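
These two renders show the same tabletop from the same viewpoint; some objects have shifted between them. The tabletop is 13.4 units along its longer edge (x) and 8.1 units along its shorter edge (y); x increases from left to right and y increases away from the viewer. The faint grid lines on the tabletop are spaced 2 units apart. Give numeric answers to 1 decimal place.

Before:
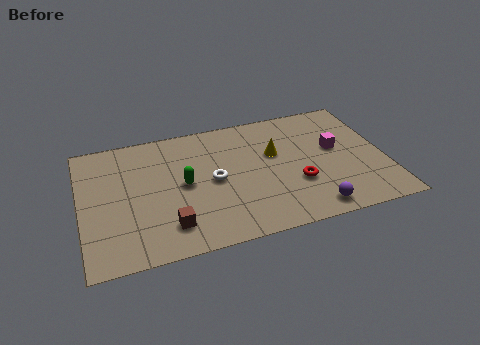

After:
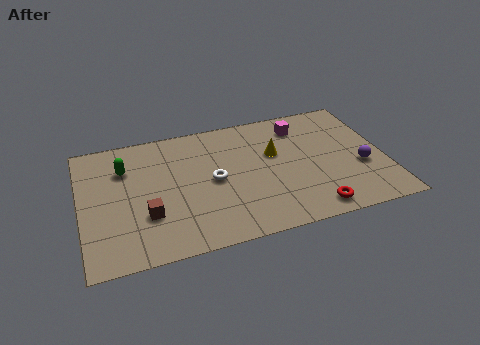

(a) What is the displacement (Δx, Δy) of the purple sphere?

(2.4, 2.1)

From the two frames, the purple sphere sits at roughly (9.9, 1.0) before and (12.3, 3.1) after.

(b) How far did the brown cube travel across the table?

1.3

From (3.7, 1.7) to (2.8, 2.6), the brown cube covered √(0.9² + 0.9²) ≈ 1.3 units.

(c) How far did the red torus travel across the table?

1.9

From (9.4, 2.8) to (9.9, 1.0), the red torus covered √(0.5² + 1.8²) ≈ 1.9 units.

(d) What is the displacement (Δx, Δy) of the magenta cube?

(-1.4, 1.9)

The magenta cube started near (11.3, 4.6) and ended near (9.9, 6.5).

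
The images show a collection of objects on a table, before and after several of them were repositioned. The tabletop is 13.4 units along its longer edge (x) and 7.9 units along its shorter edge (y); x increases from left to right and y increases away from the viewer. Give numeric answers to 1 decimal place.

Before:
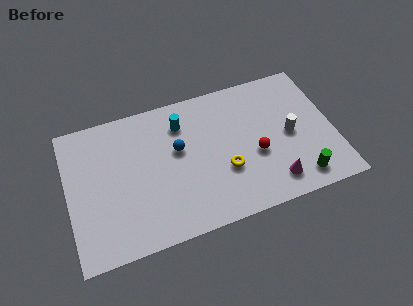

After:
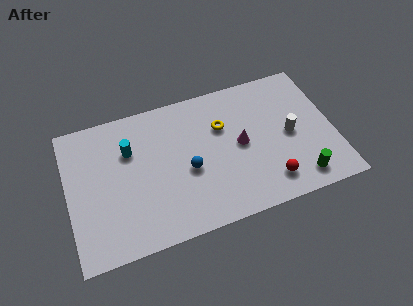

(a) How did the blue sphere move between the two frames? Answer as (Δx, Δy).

(0.4, -1.3)

From the two frames, the blue sphere sits at roughly (5.6, 4.7) before and (6.0, 3.4) after.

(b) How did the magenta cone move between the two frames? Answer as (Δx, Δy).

(-1.4, 2.6)

The magenta cone started near (10.1, 1.4) and ended near (8.7, 4.0).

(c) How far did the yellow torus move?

2.5

The yellow torus moved from about (7.8, 2.8) to (7.9, 5.3), a distance of √(0.1² + 2.5²) ≈ 2.5.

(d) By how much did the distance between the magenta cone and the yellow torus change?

-1.2

They were about 2.7 units apart before and 1.5 after — 1.2 units closer together.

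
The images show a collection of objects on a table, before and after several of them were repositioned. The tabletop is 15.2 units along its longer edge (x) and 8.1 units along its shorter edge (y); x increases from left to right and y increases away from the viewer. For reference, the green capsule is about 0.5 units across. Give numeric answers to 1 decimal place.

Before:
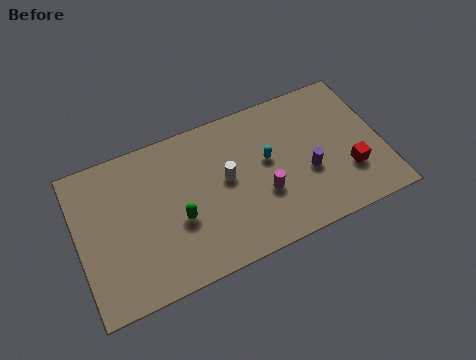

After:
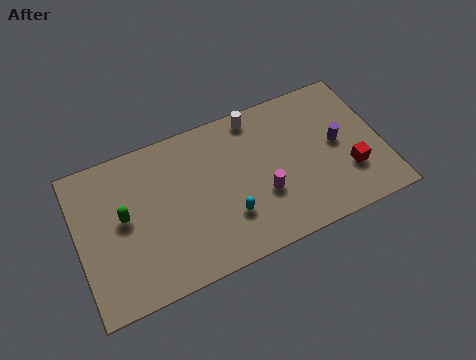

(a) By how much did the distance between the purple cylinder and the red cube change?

-0.4

The distance was about 2.1 in the first image and 1.7 in the second, so they moved 0.4 units closer together.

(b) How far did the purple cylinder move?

1.9

From (11.4, 3.2) to (13.0, 4.2), the purple cylinder covered √(1.6² + 1.0²) ≈ 1.9 units.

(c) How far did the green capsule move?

2.9

From (4.9, 3.2) to (2.3, 4.4), the green capsule covered √(2.6² + 1.2²) ≈ 2.9 units.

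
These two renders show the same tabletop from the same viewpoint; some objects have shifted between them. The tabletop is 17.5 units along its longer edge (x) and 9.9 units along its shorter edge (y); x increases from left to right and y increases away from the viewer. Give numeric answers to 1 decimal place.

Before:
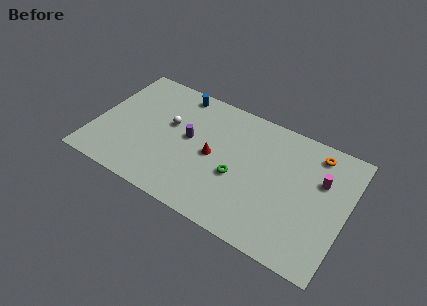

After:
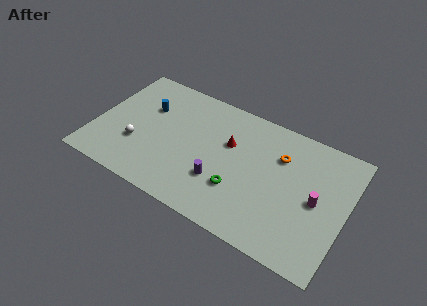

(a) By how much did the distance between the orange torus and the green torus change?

-2.0

Before: roughly 6.6 units apart; after: 4.6. That's 2.0 units closer together.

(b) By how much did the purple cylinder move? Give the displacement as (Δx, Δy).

(2.5, -2.3)

The purple cylinder was at about (6.5, 5.4) and moved to about (9.0, 3.1).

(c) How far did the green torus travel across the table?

0.9

From (10.1, 4.0) to (10.3, 3.1), the green torus covered √(0.2² + 0.9²) ≈ 0.9 units.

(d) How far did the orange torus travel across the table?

2.7

From (15.0, 8.4) to (12.7, 7.0), the orange torus covered √(2.3² + 1.4²) ≈ 2.7 units.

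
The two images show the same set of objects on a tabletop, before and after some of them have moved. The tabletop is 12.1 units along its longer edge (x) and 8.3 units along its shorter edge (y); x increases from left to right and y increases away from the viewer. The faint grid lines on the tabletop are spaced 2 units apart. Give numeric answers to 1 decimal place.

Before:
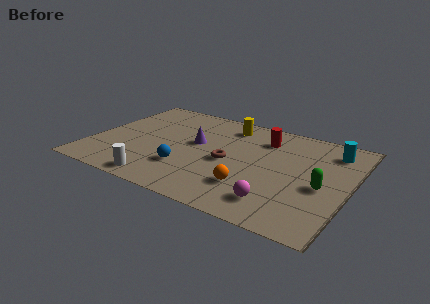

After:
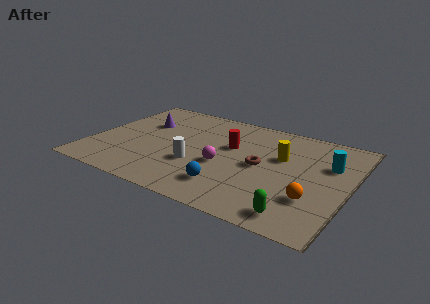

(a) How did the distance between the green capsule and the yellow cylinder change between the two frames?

-1.6

Before: roughly 5.9 units apart; after: 4.3. That's 1.6 units closer together.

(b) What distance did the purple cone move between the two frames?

2.8

From (4.8, 4.7) to (2.1, 5.5), the purple cone covered √(2.7² + 0.8²) ≈ 2.8 units.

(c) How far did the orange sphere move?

2.8

From (7.8, 2.2) to (10.6, 2.5), the orange sphere covered √(2.8² + 0.3²) ≈ 2.8 units.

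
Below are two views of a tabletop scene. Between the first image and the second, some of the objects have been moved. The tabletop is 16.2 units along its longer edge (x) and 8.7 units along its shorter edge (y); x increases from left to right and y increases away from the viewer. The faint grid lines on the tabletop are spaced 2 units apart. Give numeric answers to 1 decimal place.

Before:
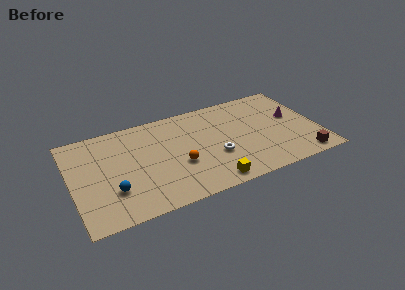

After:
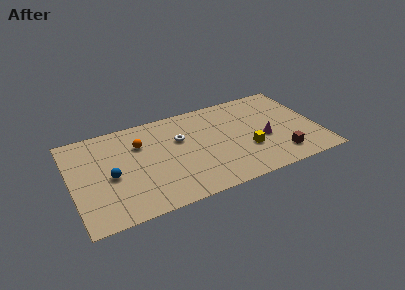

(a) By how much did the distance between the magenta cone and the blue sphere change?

-2.3

They were about 12.4 units apart before and 10.1 after — 2.3 units closer together.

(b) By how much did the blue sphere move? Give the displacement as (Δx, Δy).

(0.0, 1.3)

The blue sphere was at about (2.5, 2.6) and moved to about (2.5, 3.9).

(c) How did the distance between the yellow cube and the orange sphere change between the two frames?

+4.6

The distance was about 2.9 in the first image and 7.5 in the second, so they moved 4.6 units further apart.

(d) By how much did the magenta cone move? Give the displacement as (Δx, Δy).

(-2.1, -1.4)

The magenta cone started near (14.7, 5.0) and ended near (12.6, 3.6).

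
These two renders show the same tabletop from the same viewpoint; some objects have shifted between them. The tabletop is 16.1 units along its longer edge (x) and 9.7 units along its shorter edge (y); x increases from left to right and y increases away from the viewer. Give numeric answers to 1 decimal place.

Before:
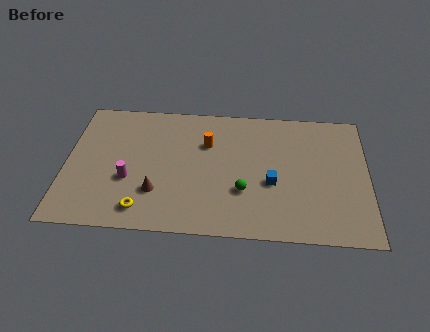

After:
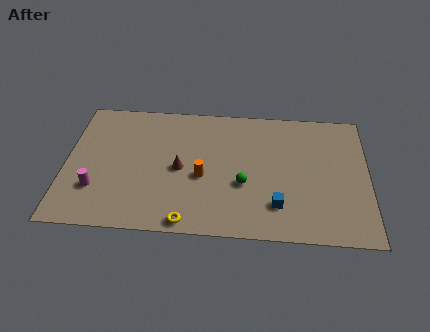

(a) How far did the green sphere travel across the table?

0.5

From (9.5, 3.2) to (9.5, 3.7), the green sphere covered √(0.0² + 0.5²) ≈ 0.5 units.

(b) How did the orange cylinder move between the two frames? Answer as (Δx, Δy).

(-0.2, -2.5)

The orange cylinder started near (7.5, 6.6) and ended near (7.3, 4.1).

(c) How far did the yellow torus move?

2.5

The yellow torus was near (4.2, 1.5) before and (6.6, 0.8) after, so it travelled √(2.4² + 0.7²) ≈ 2.5 units.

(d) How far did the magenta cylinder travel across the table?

1.9

From (3.4, 3.6) to (1.7, 2.8), the magenta cylinder covered √(1.7² + 0.8²) ≈ 1.9 units.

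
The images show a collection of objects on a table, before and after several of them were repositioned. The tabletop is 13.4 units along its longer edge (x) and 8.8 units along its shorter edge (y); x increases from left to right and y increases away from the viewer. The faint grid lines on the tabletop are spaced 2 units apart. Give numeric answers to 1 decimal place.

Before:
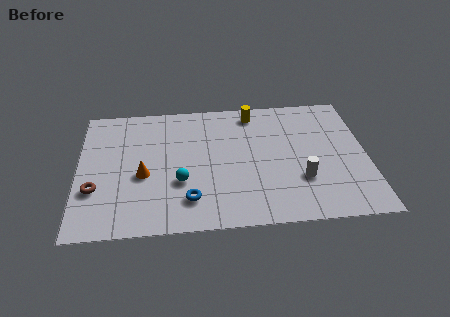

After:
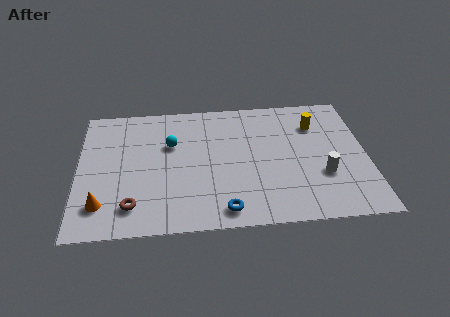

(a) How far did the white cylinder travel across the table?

1.0

The white cylinder moved from about (10.3, 2.8) to (11.3, 3.0), a distance of √(1.0² + 0.2²) ≈ 1.0.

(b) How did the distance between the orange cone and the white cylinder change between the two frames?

+2.9

They were about 7.4 units apart before and 10.3 after — 2.9 units further apart.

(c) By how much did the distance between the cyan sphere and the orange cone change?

+3.2

They were about 1.8 units apart before and 5.0 after — 3.2 units further apart.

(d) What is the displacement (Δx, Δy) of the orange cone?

(-1.9, -1.8)

The orange cone started near (3.0, 3.7) and ended near (1.1, 1.9).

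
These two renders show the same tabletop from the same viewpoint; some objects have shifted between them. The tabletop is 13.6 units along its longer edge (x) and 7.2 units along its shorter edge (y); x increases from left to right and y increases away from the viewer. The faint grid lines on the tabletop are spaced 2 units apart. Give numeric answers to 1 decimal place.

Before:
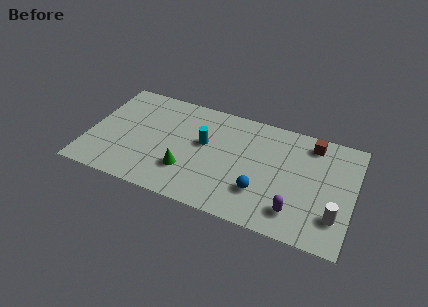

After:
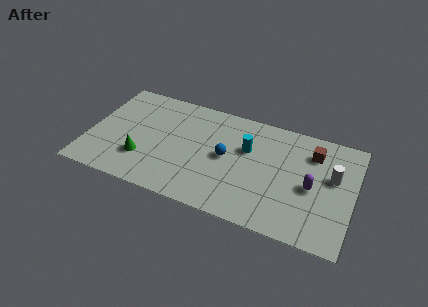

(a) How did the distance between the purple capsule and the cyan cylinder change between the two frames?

-2.0

They were about 5.6 units apart before and 3.6 after — 2.0 units closer together.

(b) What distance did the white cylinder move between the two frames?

2.4

The white cylinder was near (12.8, 1.9) before and (12.5, 4.3) after, so it travelled √(0.3² + 2.4²) ≈ 2.4 units.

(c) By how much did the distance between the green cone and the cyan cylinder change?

+3.6

They were about 2.2 units apart before and 5.8 after — 3.6 units further apart.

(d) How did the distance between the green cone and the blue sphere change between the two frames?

+0.7

The distance was about 3.8 in the first image and 4.5 in the second, so they moved 0.7 units further apart.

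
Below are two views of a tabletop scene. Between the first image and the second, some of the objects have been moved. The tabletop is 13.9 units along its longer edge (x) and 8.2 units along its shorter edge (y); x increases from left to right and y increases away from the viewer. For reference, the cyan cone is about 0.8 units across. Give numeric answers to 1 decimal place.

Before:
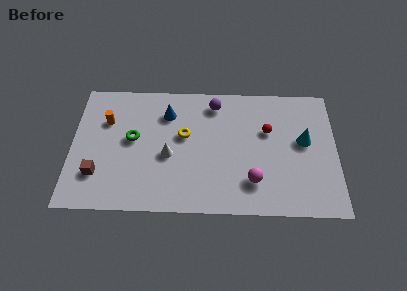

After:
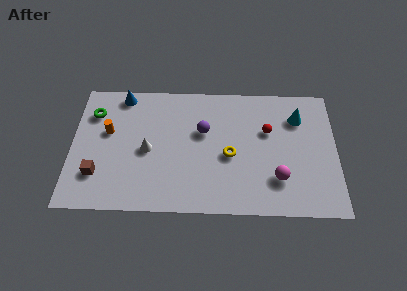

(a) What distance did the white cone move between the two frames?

1.1

The white cone moved from about (5.1, 3.5) to (4.0, 3.8), a distance of √(1.1² + 0.3²) ≈ 1.1.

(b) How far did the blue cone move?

2.6

The blue cone was near (5.0, 6.2) before and (2.6, 7.3) after, so it travelled √(2.4² + 1.1²) ≈ 2.6 units.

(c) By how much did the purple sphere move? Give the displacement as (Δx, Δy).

(-0.6, -1.8)

The purple sphere was at about (7.5, 6.9) and moved to about (6.9, 5.1).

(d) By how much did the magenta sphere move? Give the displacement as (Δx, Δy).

(1.3, 0.2)

From the two frames, the magenta sphere sits at roughly (9.5, 2.0) before and (10.8, 2.2) after.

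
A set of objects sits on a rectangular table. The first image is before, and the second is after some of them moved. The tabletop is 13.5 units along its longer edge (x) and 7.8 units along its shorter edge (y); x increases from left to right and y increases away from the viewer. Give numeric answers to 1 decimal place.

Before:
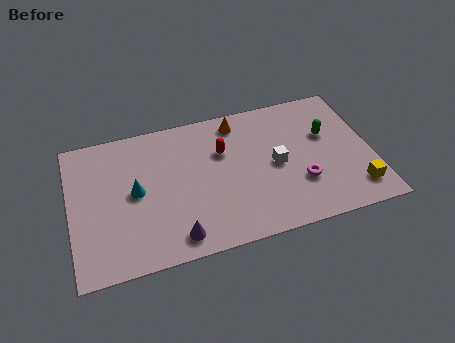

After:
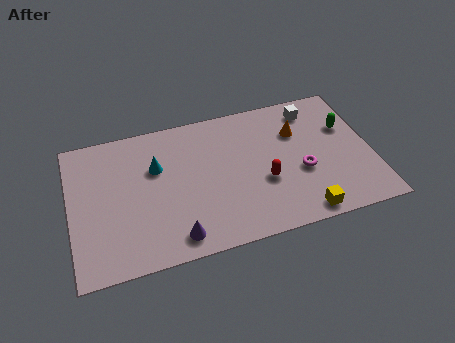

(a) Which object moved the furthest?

the white cube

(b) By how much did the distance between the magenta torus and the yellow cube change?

-0.3

The distance was about 2.6 in the first image and 2.3 in the second, so they moved 0.3 units closer together.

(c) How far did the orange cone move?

2.9

From (7.7, 6.7) to (10.3, 5.4), the orange cone covered √(2.6² + 1.3²) ≈ 2.9 units.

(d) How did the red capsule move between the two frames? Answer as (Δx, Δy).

(1.7, -2.2)

The red capsule was at about (6.9, 5.2) and moved to about (8.6, 3.0).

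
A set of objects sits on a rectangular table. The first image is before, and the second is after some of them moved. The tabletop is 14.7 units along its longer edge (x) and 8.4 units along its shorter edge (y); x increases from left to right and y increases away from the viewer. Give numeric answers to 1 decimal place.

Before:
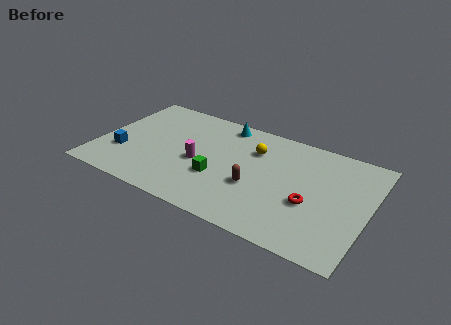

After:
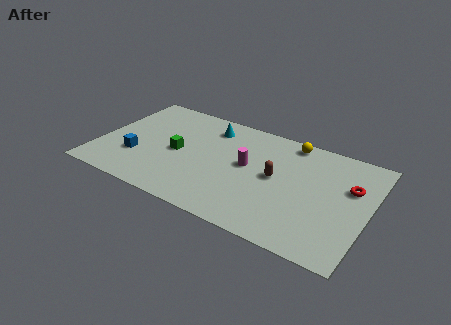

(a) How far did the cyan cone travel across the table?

0.9

The cyan cone was near (6.4, 7.4) before and (5.7, 6.8) after, so it travelled √(0.7² + 0.6²) ≈ 0.9 units.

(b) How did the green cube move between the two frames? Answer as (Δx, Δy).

(-2.4, 1.0)

From the two frames, the green cube sits at roughly (6.7, 3.0) before and (4.3, 4.0) after.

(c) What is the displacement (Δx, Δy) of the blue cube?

(0.8, 0.0)

The blue cube was at about (1.4, 2.7) and moved to about (2.2, 2.7).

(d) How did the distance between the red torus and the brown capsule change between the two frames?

+1.0

Before: roughly 3.0 units apart; after: 4.0. That's 1.0 units further apart.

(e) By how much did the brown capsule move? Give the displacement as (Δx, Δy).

(1.0, 1.2)

The brown capsule started near (8.7, 3.2) and ended near (9.7, 4.4).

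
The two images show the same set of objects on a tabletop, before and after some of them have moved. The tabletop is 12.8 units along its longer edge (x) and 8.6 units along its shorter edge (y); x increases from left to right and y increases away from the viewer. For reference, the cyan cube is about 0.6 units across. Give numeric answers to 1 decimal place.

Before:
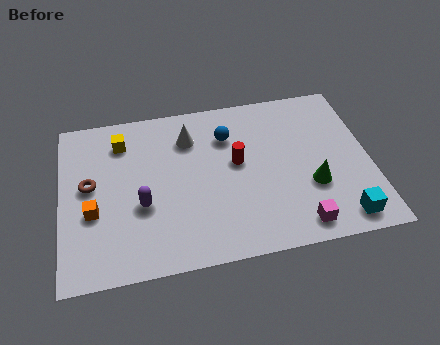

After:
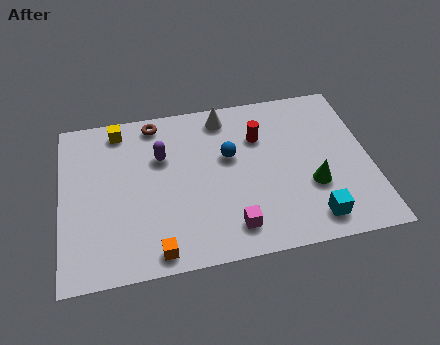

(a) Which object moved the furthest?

the brown torus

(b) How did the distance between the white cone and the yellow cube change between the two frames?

+1.6

They were about 2.8 units apart before and 4.4 after — 1.6 units further apart.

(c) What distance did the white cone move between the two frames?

1.7

From (5.4, 6.5) to (6.9, 7.4), the white cone covered √(1.5² + 0.9²) ≈ 1.7 units.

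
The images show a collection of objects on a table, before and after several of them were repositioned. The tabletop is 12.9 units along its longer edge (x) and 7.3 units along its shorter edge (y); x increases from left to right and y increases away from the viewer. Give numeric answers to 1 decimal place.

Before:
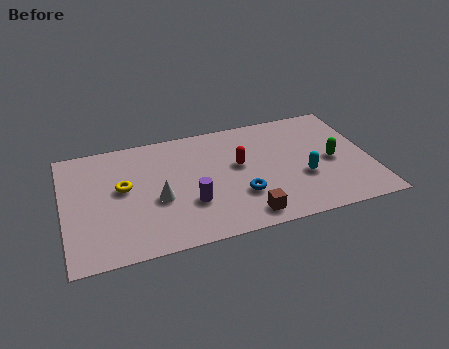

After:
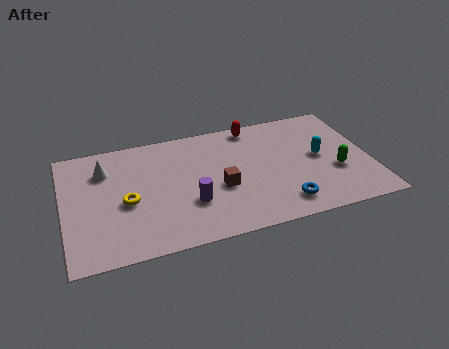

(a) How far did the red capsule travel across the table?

2.4

The red capsule was near (7.4, 4.2) before and (8.2, 6.5) after, so it travelled √(0.8² + 2.3²) ≈ 2.4 units.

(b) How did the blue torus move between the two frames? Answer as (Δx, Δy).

(1.7, -1.0)

From the two frames, the blue torus sits at roughly (7.3, 2.3) before and (9.0, 1.3) after.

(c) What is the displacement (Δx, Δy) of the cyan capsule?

(0.8, 1.1)

The cyan capsule was at about (10.0, 2.7) and moved to about (10.8, 3.8).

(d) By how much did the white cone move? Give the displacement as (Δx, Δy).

(-2.1, 2.4)

From the two frames, the white cone sits at roughly (3.9, 3.0) before and (1.8, 5.4) after.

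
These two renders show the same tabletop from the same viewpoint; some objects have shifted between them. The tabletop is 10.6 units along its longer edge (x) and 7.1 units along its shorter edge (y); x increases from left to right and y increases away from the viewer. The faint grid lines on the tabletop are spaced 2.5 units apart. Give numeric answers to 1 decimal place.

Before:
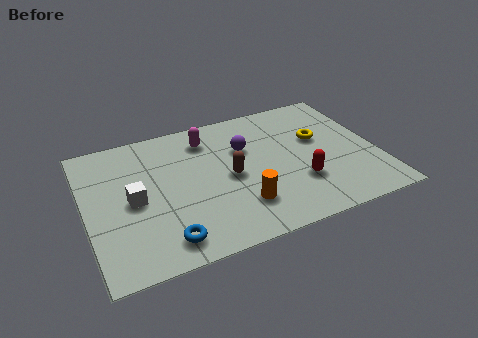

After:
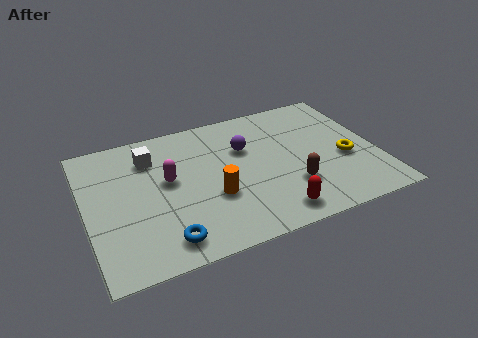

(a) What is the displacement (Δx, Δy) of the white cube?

(0.8, 2.0)

From the two frames, the white cube sits at roughly (1.7, 3.4) before and (2.5, 5.4) after.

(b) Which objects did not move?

the blue torus and the purple sphere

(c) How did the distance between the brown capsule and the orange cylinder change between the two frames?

+1.2

Before: roughly 1.6 units apart; after: 2.8. That's 1.2 units further apart.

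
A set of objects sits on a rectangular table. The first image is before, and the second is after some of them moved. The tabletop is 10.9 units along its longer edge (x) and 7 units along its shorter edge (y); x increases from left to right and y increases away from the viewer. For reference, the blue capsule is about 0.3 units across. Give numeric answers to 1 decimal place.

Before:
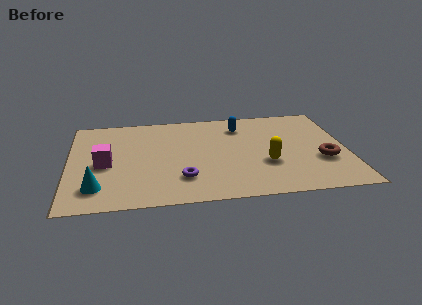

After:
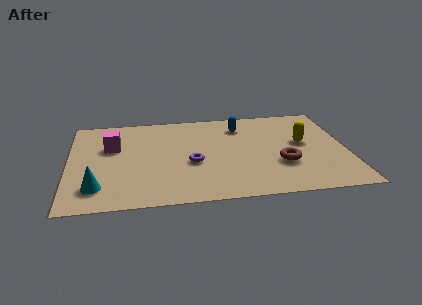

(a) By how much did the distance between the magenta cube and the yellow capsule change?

+1.2

The distance was about 6.3 in the first image and 7.5 in the second, so they moved 1.2 units further apart.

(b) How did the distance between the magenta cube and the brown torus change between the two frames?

-1.6

They were about 8.5 units apart before and 6.9 after — 1.6 units closer together.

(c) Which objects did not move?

the blue capsule and the cyan cone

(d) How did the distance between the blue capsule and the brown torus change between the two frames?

-0.9

Before: roughly 4.3 units apart; after: 3.4. That's 0.9 units closer together.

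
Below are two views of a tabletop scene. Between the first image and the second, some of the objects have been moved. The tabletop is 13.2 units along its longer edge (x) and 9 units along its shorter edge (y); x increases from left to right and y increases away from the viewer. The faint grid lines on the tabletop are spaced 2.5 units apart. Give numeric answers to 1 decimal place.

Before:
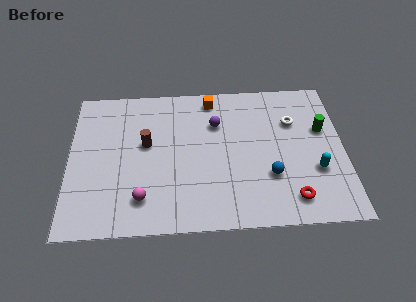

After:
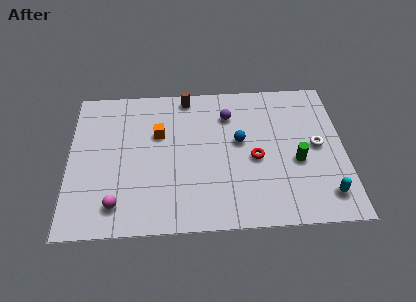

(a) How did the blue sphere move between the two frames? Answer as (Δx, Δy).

(-1.4, 2.2)

The blue sphere was at about (9.6, 2.9) and moved to about (8.2, 5.1).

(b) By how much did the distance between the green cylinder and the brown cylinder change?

-1.7

They were about 8.5 units apart before and 6.8 after — 1.7 units closer together.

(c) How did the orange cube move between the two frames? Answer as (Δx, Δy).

(-2.6, -2.1)

The orange cube was at about (6.9, 7.9) and moved to about (4.3, 5.8).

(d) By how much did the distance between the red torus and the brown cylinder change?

-2.6

The distance was about 7.8 in the first image and 5.2 in the second, so they moved 2.6 units closer together.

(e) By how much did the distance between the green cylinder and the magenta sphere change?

-0.6

Before: roughly 9.5 units apart; after: 8.9. That's 0.6 units closer together.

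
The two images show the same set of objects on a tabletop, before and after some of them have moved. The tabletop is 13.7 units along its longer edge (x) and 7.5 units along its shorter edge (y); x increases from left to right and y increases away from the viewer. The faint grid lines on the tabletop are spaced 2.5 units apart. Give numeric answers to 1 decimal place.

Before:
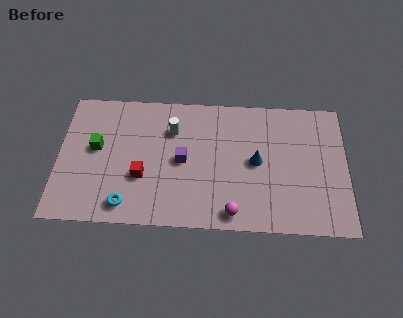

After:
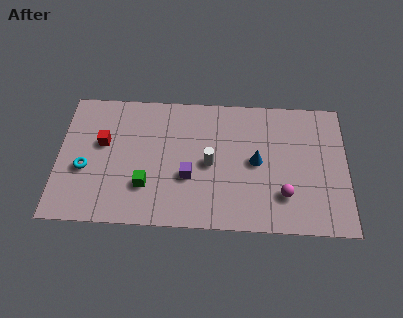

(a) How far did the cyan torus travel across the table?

2.8

From (3.3, 1.1) to (1.3, 3.0), the cyan torus covered √(2.0² + 1.9²) ≈ 2.8 units.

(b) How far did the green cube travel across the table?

3.1

From (1.8, 4.2) to (4.2, 2.2), the green cube covered √(2.4² + 2.0²) ≈ 3.1 units.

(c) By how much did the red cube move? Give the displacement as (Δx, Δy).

(-1.9, 1.8)

From the two frames, the red cube sits at roughly (4.0, 2.7) before and (2.1, 4.5) after.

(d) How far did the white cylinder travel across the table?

2.5

The white cylinder moved from about (5.4, 5.4) to (7.2, 3.6), a distance of √(1.8² + 1.8²) ≈ 2.5.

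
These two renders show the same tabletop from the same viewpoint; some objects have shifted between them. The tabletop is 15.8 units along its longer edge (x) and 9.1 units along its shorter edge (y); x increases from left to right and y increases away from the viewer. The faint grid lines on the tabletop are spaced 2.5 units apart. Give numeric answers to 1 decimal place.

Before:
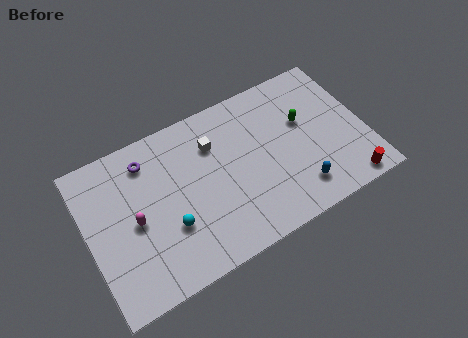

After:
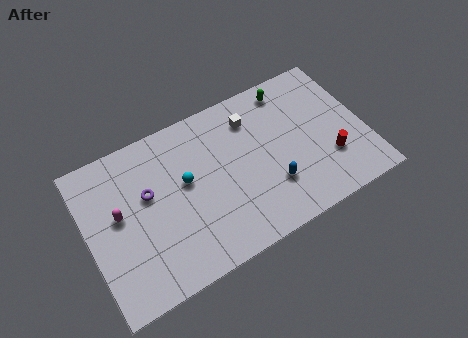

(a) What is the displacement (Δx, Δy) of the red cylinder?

(-0.7, 1.9)

The red cylinder was at about (14.3, 0.9) and moved to about (13.6, 2.8).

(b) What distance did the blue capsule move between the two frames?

1.7

The blue capsule was near (11.6, 1.8) before and (10.2, 2.7) after, so it travelled √(1.4² + 0.9²) ≈ 1.7 units.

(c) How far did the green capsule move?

2.4

From (12.5, 5.6) to (12.0, 7.9), the green capsule covered √(0.5² + 2.3²) ≈ 2.4 units.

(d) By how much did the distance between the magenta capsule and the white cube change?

+2.8

The distance was about 5.3 in the first image and 8.1 in the second, so they moved 2.8 units further apart.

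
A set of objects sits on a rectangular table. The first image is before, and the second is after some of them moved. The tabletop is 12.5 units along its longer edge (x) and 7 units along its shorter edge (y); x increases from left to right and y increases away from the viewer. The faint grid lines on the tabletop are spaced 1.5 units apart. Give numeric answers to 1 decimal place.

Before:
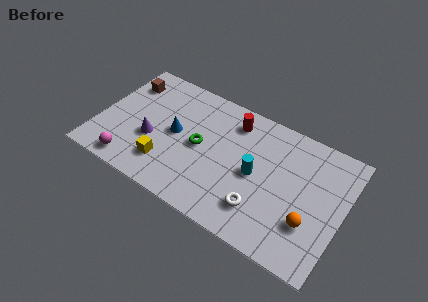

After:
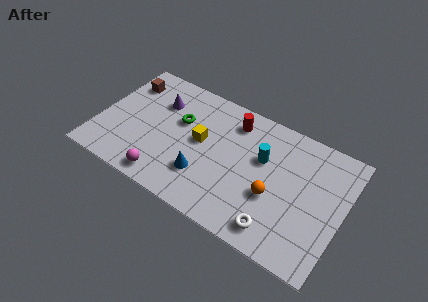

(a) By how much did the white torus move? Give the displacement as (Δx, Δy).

(0.9, -0.6)

The white torus was at about (8.6, 1.7) and moved to about (9.5, 1.1).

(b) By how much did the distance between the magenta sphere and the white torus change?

-0.9

Before: roughly 6.6 units apart; after: 5.7. That's 0.9 units closer together.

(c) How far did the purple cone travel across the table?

2.3

The purple cone was near (2.8, 2.7) before and (2.8, 5.0) after, so it travelled √(0.0² + 2.3²) ≈ 2.3 units.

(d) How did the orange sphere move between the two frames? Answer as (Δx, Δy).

(-1.9, 0.5)

The orange sphere was at about (11.0, 2.2) and moved to about (9.1, 2.7).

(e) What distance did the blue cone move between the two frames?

2.3

From (3.9, 3.6) to (5.6, 2.0), the blue cone covered √(1.7² + 1.6²) ≈ 2.3 units.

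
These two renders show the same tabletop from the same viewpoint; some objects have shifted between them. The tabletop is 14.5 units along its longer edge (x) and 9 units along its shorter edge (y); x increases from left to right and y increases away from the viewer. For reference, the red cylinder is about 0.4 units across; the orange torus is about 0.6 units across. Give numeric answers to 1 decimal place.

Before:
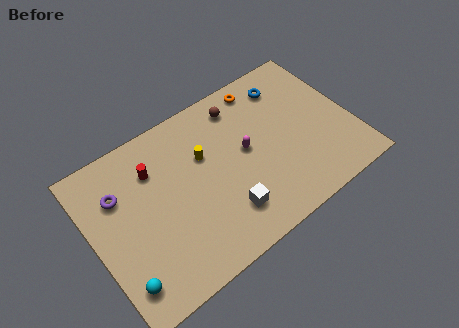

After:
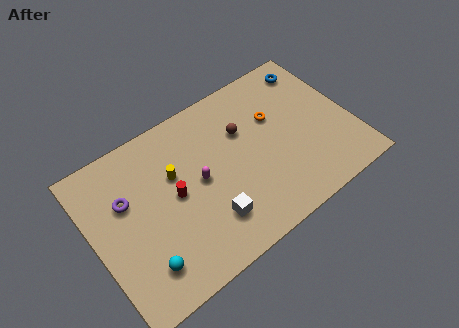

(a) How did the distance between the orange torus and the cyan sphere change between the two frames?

-1.9

Before: roughly 11.1 units apart; after: 9.2. That's 1.9 units closer together.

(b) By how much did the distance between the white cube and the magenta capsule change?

-0.8

They were about 3.2 units apart before and 2.4 after — 0.8 units closer together.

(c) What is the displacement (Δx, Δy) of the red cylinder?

(0.8, -2.0)

The red cylinder started near (3.7, 6.6) and ended near (4.5, 4.6).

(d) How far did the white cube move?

0.9

The white cube was near (6.9, 2.1) before and (6.0, 2.2) after, so it travelled √(0.9² + 0.1²) ≈ 0.9 units.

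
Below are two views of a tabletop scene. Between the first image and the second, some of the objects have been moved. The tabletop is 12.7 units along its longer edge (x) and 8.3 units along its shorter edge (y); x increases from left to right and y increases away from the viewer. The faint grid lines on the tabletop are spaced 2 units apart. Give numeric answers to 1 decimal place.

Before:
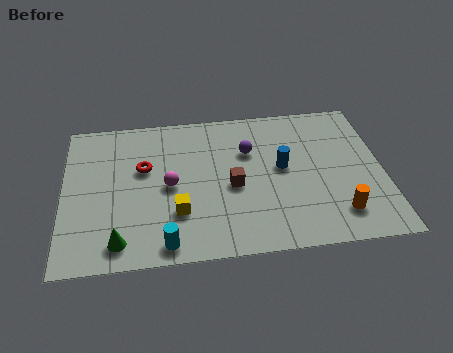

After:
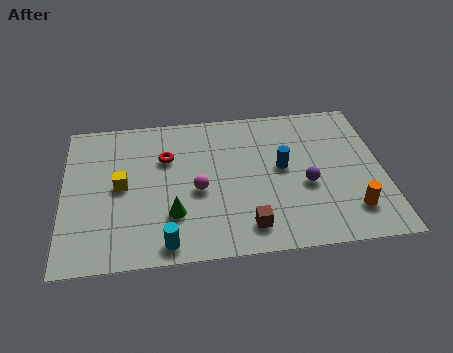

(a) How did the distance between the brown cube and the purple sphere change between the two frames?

+1.1

The distance was about 2.0 in the first image and 3.1 in the second, so they moved 1.1 units further apart.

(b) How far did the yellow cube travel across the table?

2.8

From (4.5, 2.5) to (2.3, 4.2), the yellow cube covered √(2.2² + 1.7²) ≈ 2.8 units.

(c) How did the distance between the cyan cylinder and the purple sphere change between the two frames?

+0.3

The distance was about 5.8 in the first image and 6.1 in the second, so they moved 0.3 units further apart.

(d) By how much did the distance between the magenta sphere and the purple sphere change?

+0.7

The distance was about 3.6 in the first image and 4.3 in the second, so they moved 0.7 units further apart.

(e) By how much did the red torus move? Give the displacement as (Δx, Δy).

(0.9, 0.5)

The red torus started near (3.2, 5.1) and ended near (4.1, 5.6).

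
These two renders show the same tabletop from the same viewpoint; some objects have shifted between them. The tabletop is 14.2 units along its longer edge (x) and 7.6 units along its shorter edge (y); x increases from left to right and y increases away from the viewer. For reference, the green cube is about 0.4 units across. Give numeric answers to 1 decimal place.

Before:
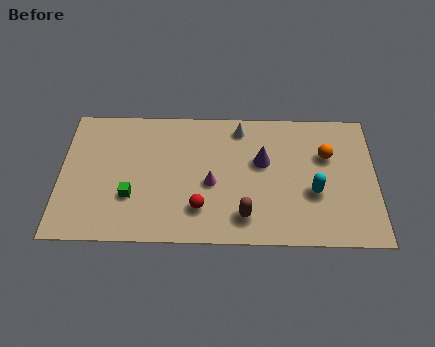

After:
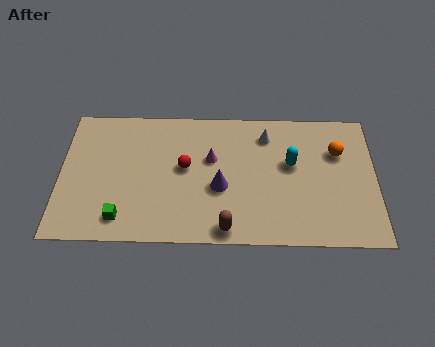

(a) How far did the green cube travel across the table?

1.3

From (3.2, 2.5) to (2.8, 1.3), the green cube covered √(0.4² + 1.2²) ≈ 1.3 units.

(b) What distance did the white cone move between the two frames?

1.3

From (8.1, 6.5) to (9.3, 6.1), the white cone covered √(1.2² + 0.4²) ≈ 1.3 units.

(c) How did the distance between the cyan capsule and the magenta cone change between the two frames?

-1.0

The distance was about 4.6 in the first image and 3.6 in the second, so they moved 1.0 units closer together.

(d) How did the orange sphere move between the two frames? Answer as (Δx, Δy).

(0.5, 0.2)

From the two frames, the orange sphere sits at roughly (12.0, 5.0) before and (12.5, 5.2) after.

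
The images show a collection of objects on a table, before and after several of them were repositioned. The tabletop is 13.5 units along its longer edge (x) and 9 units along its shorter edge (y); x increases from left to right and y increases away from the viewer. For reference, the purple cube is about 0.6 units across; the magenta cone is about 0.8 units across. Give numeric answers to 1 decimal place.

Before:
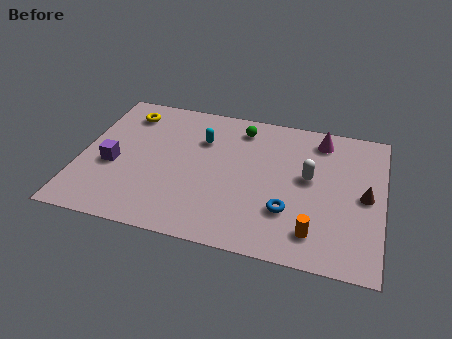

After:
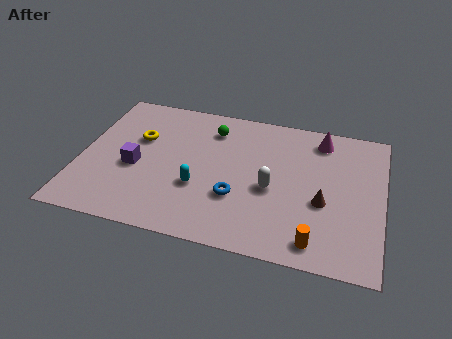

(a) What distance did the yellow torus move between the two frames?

1.7

The yellow torus moved from about (1.8, 7.3) to (2.5, 5.7), a distance of √(0.7² + 1.6²) ≈ 1.7.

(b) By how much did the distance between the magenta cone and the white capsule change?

+1.6

They were about 2.6 units apart before and 4.2 after — 1.6 units further apart.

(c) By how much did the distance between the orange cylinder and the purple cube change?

-0.7

Before: roughly 9.3 units apart; after: 8.6. That's 0.7 units closer together.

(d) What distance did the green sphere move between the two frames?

1.4

From (7.0, 7.5) to (5.7, 7.1), the green sphere covered √(1.3² + 0.4²) ≈ 1.4 units.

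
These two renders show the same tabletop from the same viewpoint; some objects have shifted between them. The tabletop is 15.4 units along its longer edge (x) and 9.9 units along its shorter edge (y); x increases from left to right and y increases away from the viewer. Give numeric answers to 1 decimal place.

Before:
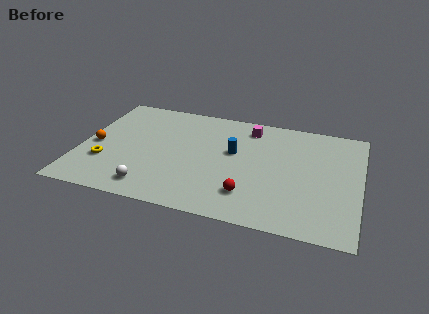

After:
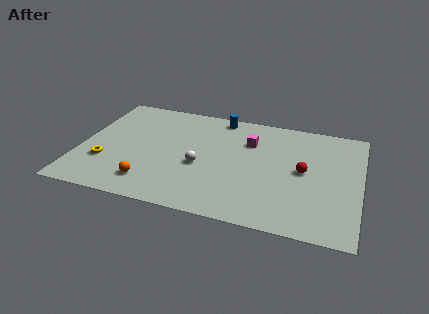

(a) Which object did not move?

the yellow torus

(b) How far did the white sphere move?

3.6

The white sphere was near (4.2, 1.5) before and (6.7, 4.1) after, so it travelled √(2.5² + 2.6²) ≈ 3.6 units.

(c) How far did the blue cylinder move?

3.3

From (8.4, 5.8) to (7.4, 8.9), the blue cylinder covered √(1.0² + 3.1²) ≈ 3.3 units.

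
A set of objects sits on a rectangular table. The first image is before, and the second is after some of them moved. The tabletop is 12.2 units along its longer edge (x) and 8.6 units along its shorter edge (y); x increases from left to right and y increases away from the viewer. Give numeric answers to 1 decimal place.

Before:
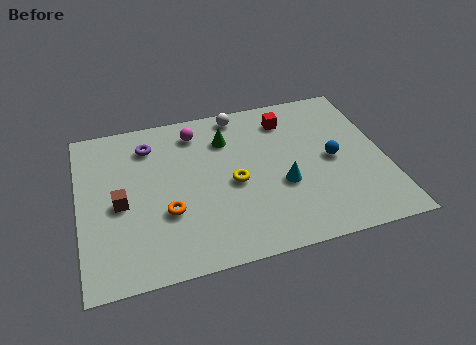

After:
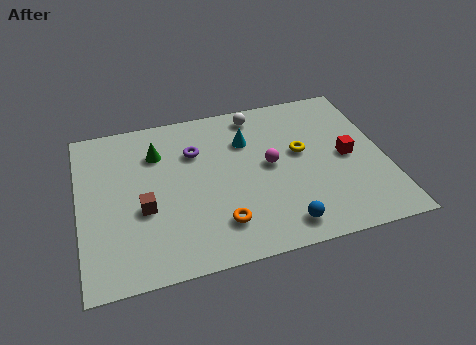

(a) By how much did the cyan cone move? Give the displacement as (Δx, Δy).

(-1.2, 2.8)

From the two frames, the cyan cone sits at roughly (8.0, 3.3) before and (6.8, 6.1) after.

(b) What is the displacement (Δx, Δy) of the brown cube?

(0.9, -0.5)

The brown cube started near (1.6, 3.9) and ended near (2.5, 3.4).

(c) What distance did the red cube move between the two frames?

3.5

The red cube moved from about (8.5, 6.9) to (10.7, 4.2), a distance of √(2.2² + 2.7²) ≈ 3.5.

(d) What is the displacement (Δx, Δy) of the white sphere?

(0.7, -0.2)

From the two frames, the white sphere sits at roughly (6.6, 7.7) before and (7.3, 7.5) after.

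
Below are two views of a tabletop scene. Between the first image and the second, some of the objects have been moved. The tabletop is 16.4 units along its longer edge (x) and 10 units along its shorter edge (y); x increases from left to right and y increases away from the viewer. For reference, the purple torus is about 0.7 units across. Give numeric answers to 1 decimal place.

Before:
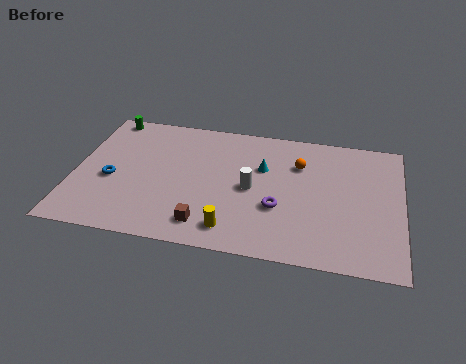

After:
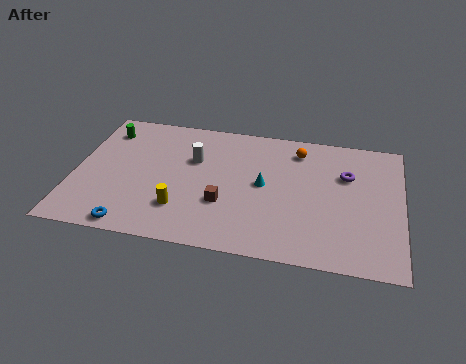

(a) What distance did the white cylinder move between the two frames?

3.4

From (8.9, 4.8) to (5.9, 6.5), the white cylinder covered √(3.0² + 1.7²) ≈ 3.4 units.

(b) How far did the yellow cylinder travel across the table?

2.8

The yellow cylinder moved from about (8.1, 1.6) to (5.5, 2.6), a distance of √(2.6² + 1.0²) ≈ 2.8.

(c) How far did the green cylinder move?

1.1

From (1.3, 9.1) to (1.3, 8.0), the green cylinder covered √(0.0² + 1.1²) ≈ 1.1 units.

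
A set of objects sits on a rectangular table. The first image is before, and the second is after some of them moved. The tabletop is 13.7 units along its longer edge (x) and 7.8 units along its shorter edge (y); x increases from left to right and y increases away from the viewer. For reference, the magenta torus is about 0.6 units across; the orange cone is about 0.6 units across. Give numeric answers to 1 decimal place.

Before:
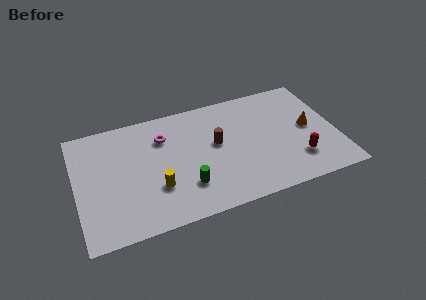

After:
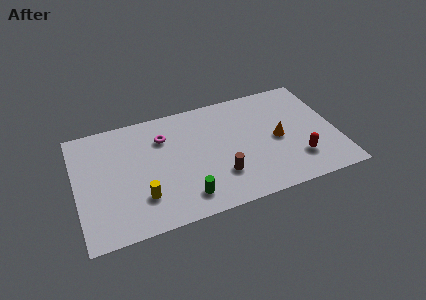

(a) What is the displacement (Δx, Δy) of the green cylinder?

(-0.1, -0.7)

From the two frames, the green cylinder sits at roughly (5.6, 2.1) before and (5.5, 1.4) after.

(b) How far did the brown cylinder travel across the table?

2.2

The brown cylinder moved from about (7.4, 4.4) to (7.4, 2.2), a distance of √(0.0² + 2.2²) ≈ 2.2.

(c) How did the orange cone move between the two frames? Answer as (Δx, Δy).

(-1.7, -0.3)

The orange cone started near (12.3, 4.0) and ended near (10.6, 3.7).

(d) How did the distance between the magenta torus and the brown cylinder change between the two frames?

+1.4

The distance was about 3.0 in the first image and 4.4 in the second, so they moved 1.4 units further apart.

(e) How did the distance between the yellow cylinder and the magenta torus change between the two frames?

+0.6

The distance was about 3.3 in the first image and 3.9 in the second, so they moved 0.6 units further apart.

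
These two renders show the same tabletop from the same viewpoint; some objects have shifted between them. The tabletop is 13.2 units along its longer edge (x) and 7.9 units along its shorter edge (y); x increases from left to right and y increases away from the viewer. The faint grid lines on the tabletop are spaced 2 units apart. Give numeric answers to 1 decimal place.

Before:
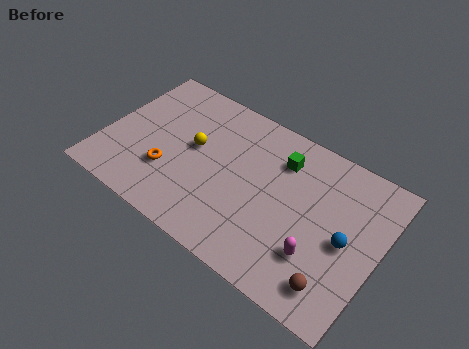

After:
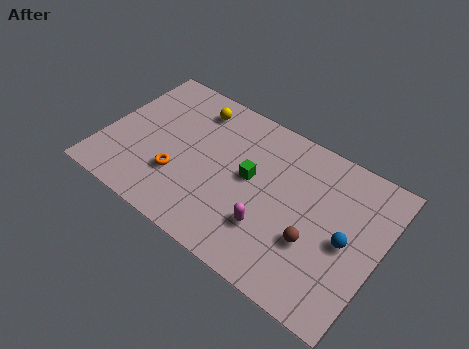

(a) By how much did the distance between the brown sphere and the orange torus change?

-1.9

The distance was about 8.4 in the first image and 6.5 in the second, so they moved 1.9 units closer together.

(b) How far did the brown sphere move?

1.9

The brown sphere moved from about (11.6, 1.4) to (10.3, 2.8), a distance of √(1.3² + 1.4²) ≈ 1.9.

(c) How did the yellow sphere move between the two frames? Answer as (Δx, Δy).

(-0.4, 2.1)

From the two frames, the yellow sphere sits at roughly (4.2, 4.4) before and (3.8, 6.5) after.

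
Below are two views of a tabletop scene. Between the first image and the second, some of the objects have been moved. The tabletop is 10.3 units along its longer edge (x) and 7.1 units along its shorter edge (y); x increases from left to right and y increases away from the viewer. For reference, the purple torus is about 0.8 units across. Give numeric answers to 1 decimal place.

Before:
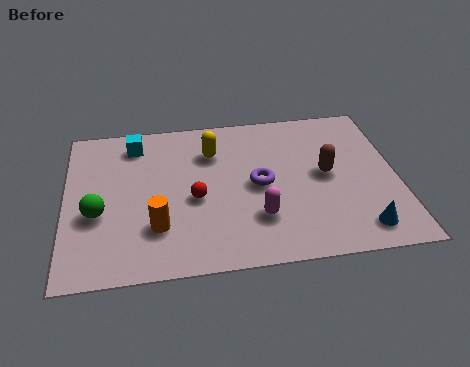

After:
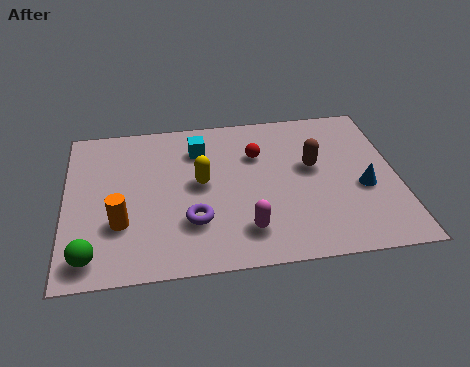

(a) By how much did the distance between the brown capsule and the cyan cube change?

-2.6

The distance was about 6.3 in the first image and 3.7 in the second, so they moved 2.6 units closer together.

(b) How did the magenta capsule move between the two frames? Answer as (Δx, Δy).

(-0.4, -0.5)

From the two frames, the magenta capsule sits at roughly (5.9, 2.0) before and (5.5, 1.5) after.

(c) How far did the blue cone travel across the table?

1.8

The blue cone moved from about (9.0, 1.1) to (9.2, 2.9), a distance of √(0.2² + 1.8²) ≈ 1.8.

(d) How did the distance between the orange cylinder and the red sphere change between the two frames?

+3.4

Before: roughly 1.6 units apart; after: 5.0. That's 3.4 units further apart.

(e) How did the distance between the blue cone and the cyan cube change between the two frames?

-2.7

Before: roughly 8.3 units apart; after: 5.6. That's 2.7 units closer together.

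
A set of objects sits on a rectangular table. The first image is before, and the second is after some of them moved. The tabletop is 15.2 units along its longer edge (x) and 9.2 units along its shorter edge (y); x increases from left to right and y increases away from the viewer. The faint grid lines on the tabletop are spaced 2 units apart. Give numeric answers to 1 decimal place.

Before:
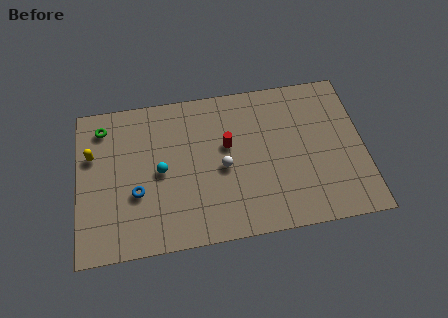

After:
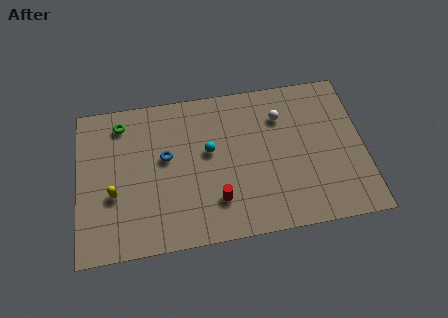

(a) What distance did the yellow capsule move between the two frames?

2.7

The yellow capsule moved from about (0.8, 6.0) to (1.9, 3.5), a distance of √(1.1² + 2.5²) ≈ 2.7.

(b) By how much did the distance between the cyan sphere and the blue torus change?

+0.6

Before: roughly 1.7 units apart; after: 2.3. That's 0.6 units further apart.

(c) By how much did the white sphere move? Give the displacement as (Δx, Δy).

(3.2, 2.6)

From the two frames, the white sphere sits at roughly (7.7, 4.2) before and (10.9, 6.8) after.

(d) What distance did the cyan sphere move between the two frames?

2.7

The cyan sphere moved from about (4.4, 4.5) to (7.0, 5.3), a distance of √(2.6² + 0.8²) ≈ 2.7.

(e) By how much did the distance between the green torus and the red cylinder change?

+0.4

The distance was about 6.9 in the first image and 7.3 in the second, so they moved 0.4 units further apart.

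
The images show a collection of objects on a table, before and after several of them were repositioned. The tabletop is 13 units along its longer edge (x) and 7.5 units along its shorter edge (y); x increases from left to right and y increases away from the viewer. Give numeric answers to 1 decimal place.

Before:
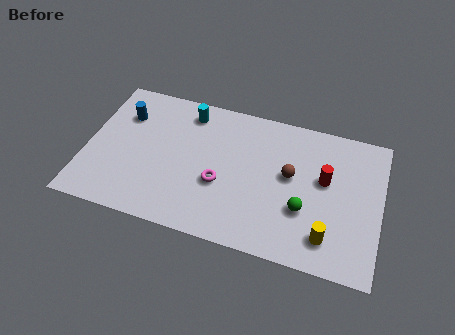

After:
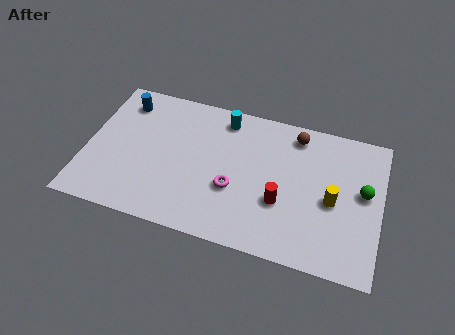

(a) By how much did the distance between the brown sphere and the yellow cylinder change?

+0.3

The distance was about 3.2 in the first image and 3.5 in the second, so they moved 0.3 units further apart.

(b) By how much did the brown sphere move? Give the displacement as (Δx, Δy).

(0.1, 2.2)

From the two frames, the brown sphere sits at roughly (9.0, 4.2) before and (9.1, 6.4) after.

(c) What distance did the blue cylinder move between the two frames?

0.7

From (1.5, 5.4) to (1.4, 6.1), the blue cylinder covered √(0.1² + 0.7²) ≈ 0.7 units.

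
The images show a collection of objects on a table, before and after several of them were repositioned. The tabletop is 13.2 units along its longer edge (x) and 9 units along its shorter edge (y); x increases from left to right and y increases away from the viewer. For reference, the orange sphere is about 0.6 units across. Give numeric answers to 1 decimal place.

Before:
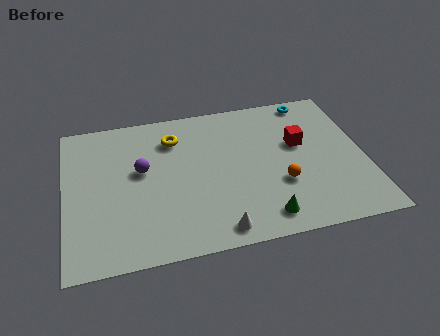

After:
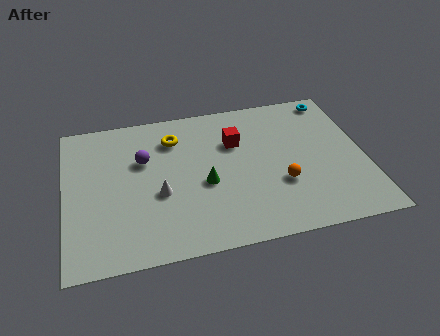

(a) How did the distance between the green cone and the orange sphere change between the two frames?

+1.4

The distance was about 2.0 in the first image and 3.4 in the second, so they moved 1.4 units further apart.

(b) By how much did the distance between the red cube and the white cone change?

-1.6

Before: roughly 5.9 units apart; after: 4.3. That's 1.6 units closer together.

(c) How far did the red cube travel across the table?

2.9

The red cube moved from about (10.4, 5.4) to (7.6, 6.1), a distance of √(2.8² + 0.7²) ≈ 2.9.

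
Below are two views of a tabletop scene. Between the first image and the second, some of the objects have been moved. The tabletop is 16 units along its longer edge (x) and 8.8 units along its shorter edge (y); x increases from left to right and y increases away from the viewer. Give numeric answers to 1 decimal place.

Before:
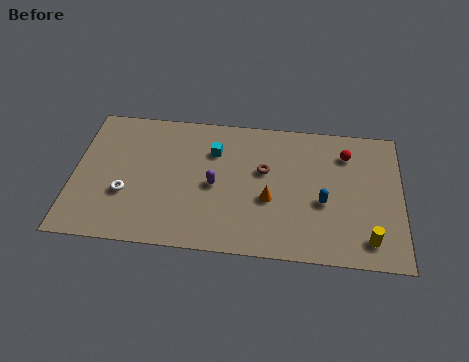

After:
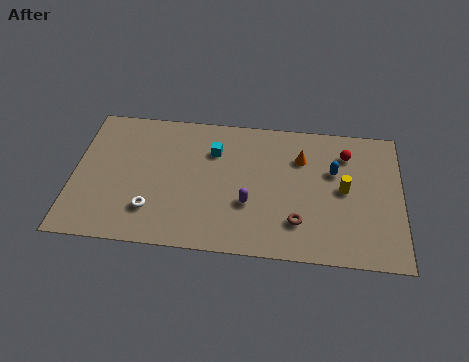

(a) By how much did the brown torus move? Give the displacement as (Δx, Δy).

(1.7, -3.1)

From the two frames, the brown torus sits at roughly (9.3, 5.3) before and (11.0, 2.2) after.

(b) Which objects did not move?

the cyan cube and the red sphere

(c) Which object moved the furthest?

the brown torus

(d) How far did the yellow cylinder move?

3.2

The yellow cylinder was near (14.4, 1.5) before and (13.2, 4.5) after, so it travelled √(1.2² + 3.0²) ≈ 3.2 units.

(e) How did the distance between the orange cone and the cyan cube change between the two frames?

+0.3

They were about 4.0 units apart before and 4.3 after — 0.3 units further apart.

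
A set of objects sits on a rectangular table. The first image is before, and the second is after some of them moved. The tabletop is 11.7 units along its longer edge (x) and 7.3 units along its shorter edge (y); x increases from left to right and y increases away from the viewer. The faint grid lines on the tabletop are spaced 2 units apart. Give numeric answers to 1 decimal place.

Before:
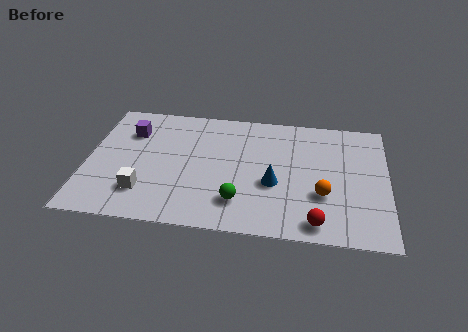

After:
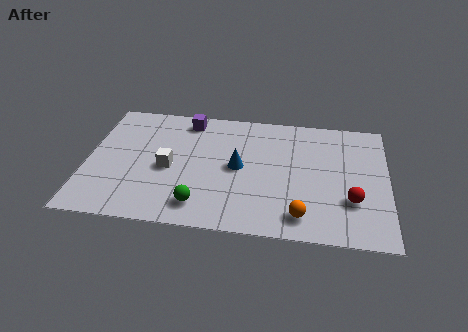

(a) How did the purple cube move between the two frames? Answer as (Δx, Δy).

(2.2, 1.0)

The purple cube started near (1.6, 5.3) and ended near (3.8, 6.3).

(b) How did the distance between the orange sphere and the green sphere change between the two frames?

+0.6

The distance was about 3.3 in the first image and 3.9 in the second, so they moved 0.6 units further apart.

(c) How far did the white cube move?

1.7

The white cube moved from about (2.3, 1.8) to (3.2, 3.3), a distance of √(0.9² + 1.5²) ≈ 1.7.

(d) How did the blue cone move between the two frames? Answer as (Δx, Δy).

(-1.4, 0.8)

From the two frames, the blue cone sits at roughly (7.3, 2.9) before and (5.9, 3.7) after.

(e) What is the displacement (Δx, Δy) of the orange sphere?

(-0.8, -1.3)

From the two frames, the orange sphere sits at roughly (9.2, 2.5) before and (8.4, 1.2) after.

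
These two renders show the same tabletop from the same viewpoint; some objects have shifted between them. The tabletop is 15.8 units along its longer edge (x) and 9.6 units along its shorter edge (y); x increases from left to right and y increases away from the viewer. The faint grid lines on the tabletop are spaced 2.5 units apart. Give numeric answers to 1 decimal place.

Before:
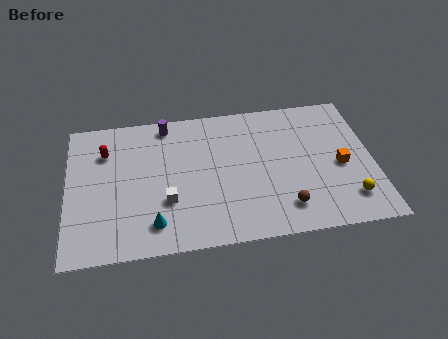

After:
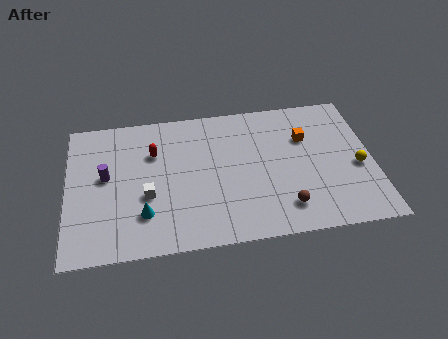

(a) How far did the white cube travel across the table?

1.1

The white cube moved from about (5.1, 3.2) to (4.1, 3.7), a distance of √(1.0² + 0.5²) ≈ 1.1.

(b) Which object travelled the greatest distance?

the purple cylinder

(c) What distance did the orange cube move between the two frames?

2.8

From (14.1, 4.3) to (12.4, 6.5), the orange cube covered √(1.7² + 2.2²) ≈ 2.8 units.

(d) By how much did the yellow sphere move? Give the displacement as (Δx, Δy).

(0.6, 2.1)

From the two frames, the yellow sphere sits at roughly (14.4, 2.0) before and (15.0, 4.1) after.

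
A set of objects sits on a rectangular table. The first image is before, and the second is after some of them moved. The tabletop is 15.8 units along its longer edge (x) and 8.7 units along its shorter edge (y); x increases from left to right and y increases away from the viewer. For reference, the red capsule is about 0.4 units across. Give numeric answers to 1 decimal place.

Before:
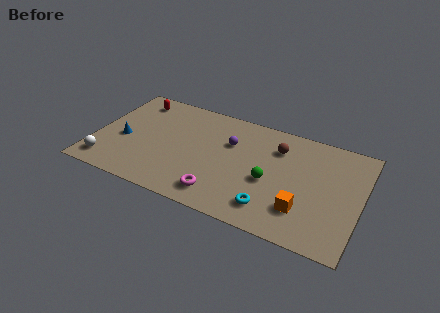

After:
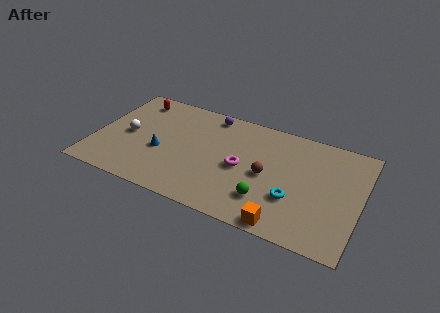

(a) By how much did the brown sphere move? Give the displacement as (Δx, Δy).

(-0.4, -2.4)

The brown sphere started near (10.7, 6.5) and ended near (10.3, 4.1).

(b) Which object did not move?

the red capsule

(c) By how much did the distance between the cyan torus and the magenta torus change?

+0.4

Before: roughly 3.0 units apart; after: 3.4. That's 0.4 units further apart.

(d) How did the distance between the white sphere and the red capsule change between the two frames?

-2.9

Before: roughly 6.0 units apart; after: 3.1. That's 2.9 units closer together.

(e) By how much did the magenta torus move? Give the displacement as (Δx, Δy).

(1.0, 2.6)

The magenta torus was at about (7.8, 1.5) and moved to about (8.8, 4.1).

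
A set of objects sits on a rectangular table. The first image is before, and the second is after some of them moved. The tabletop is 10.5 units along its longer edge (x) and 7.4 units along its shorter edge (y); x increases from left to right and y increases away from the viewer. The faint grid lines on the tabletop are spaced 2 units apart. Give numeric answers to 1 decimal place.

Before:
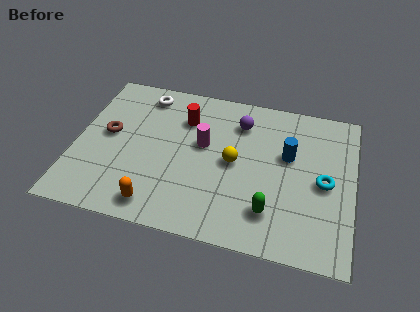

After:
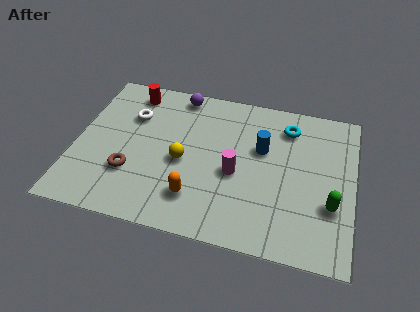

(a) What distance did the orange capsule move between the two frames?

1.6

The orange capsule was near (3.3, 1.0) before and (4.7, 1.7) after, so it travelled √(1.4² + 0.7²) ≈ 1.6 units.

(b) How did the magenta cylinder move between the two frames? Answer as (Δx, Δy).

(1.3, -1.1)

The magenta cylinder was at about (4.8, 4.3) and moved to about (6.1, 3.2).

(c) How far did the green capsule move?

2.3

The green capsule moved from about (7.5, 1.7) to (9.7, 2.5), a distance of √(2.2² + 0.8²) ≈ 2.3.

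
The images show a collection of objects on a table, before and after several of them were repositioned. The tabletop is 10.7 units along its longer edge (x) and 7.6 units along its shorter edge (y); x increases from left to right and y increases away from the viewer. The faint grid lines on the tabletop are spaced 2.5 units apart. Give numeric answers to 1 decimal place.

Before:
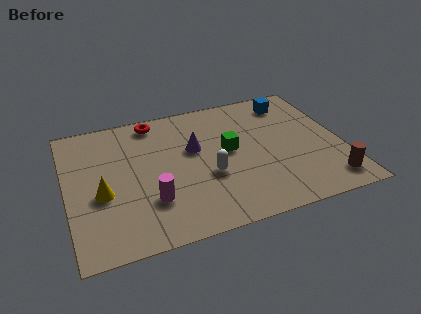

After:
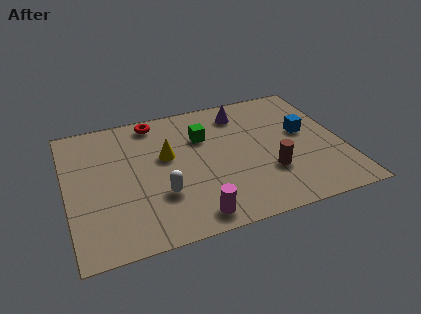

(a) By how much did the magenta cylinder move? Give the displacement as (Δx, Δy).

(1.5, -1.3)

The magenta cylinder started near (3.1, 2.2) and ended near (4.6, 0.9).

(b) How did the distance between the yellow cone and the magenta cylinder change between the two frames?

+1.7

They were about 2.0 units apart before and 3.7 after — 1.7 units further apart.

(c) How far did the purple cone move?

2.6

The purple cone moved from about (5.0, 4.6) to (7.0, 6.2), a distance of √(2.0² + 1.6²) ≈ 2.6.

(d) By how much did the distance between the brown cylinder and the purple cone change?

-2.1

They were about 6.0 units apart before and 3.9 after — 2.1 units closer together.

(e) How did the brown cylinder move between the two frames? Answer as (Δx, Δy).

(-2.2, 1.2)

The brown cylinder was at about (9.9, 1.2) and moved to about (7.7, 2.4).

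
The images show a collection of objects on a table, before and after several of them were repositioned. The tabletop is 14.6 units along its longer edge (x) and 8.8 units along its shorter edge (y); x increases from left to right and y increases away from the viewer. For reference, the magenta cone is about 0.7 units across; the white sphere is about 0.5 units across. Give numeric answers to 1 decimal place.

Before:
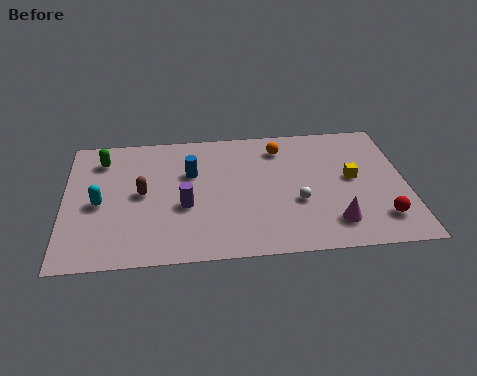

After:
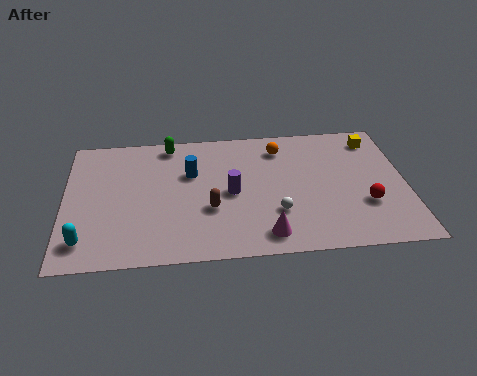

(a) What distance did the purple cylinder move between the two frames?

2.1

From (5.1, 3.5) to (7.1, 4.2), the purple cylinder covered √(2.0² + 0.7²) ≈ 2.1 units.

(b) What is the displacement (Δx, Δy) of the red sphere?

(-0.6, 1.0)

The red sphere was at about (13.4, 1.9) and moved to about (12.8, 2.9).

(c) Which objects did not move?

the blue cylinder and the orange sphere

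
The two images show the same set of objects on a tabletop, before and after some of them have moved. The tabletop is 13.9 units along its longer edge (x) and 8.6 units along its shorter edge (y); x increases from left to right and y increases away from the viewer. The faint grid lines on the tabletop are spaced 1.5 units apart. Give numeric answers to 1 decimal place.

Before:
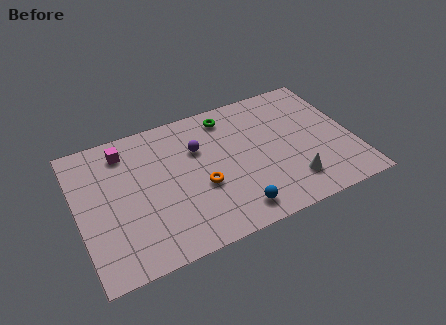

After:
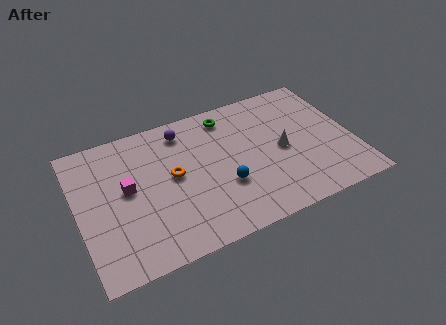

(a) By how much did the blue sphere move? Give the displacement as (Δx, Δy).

(-0.3, 1.7)

From the two frames, the blue sphere sits at roughly (7.5, 1.3) before and (7.2, 3.0) after.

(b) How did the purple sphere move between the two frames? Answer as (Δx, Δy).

(-0.6, 1.4)

The purple sphere was at about (6.2, 5.8) and moved to about (5.6, 7.2).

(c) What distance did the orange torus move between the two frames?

1.8

From (6.1, 3.4) to (4.8, 4.6), the orange torus covered √(1.3² + 1.2²) ≈ 1.8 units.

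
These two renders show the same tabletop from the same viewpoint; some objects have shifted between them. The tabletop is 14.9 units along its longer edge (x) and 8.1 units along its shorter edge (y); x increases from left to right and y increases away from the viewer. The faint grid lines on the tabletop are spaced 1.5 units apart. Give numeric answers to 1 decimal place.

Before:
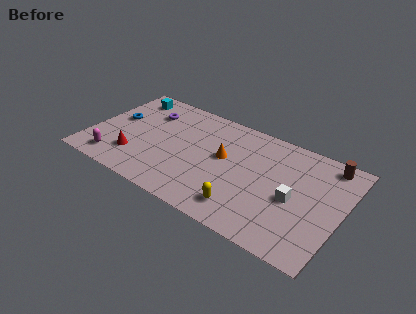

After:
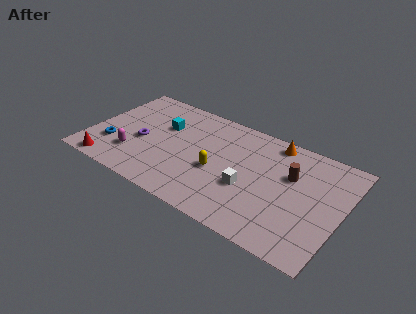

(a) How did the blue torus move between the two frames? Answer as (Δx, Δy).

(0.2, -2.2)

The blue torus started near (1.3, 4.6) and ended near (1.5, 2.4).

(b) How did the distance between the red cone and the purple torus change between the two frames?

-0.8

They were about 3.9 units apart before and 3.1 after — 0.8 units closer together.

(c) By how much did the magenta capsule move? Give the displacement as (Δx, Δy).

(1.0, 0.9)

The magenta capsule started near (1.8, 1.3) and ended near (2.8, 2.2).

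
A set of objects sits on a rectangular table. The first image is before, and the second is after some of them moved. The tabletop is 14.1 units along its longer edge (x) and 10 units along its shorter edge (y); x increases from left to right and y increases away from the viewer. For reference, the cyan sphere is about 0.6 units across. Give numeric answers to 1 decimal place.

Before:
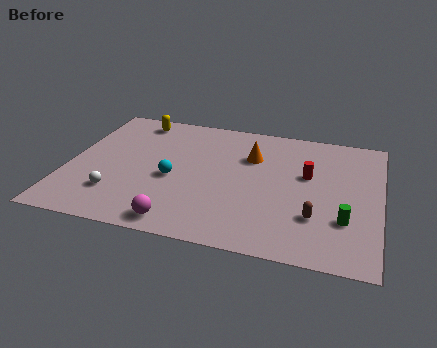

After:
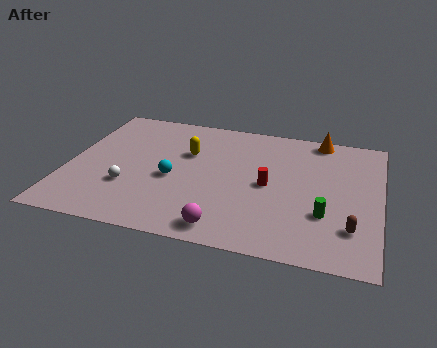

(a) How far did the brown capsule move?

1.6

The brown capsule moved from about (11.3, 2.9) to (12.9, 2.5), a distance of √(1.6² + 0.4²) ≈ 1.6.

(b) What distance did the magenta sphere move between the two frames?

2.0

From (5.4, 1.1) to (7.4, 1.2), the magenta sphere covered √(2.0² + 0.1²) ≈ 2.0 units.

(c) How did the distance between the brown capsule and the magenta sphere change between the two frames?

-0.5

They were about 6.2 units apart before and 5.7 after — 0.5 units closer together.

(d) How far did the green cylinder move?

0.9

From (12.6, 3.0) to (11.7, 3.2), the green cylinder covered √(0.9² + 0.2²) ≈ 0.9 units.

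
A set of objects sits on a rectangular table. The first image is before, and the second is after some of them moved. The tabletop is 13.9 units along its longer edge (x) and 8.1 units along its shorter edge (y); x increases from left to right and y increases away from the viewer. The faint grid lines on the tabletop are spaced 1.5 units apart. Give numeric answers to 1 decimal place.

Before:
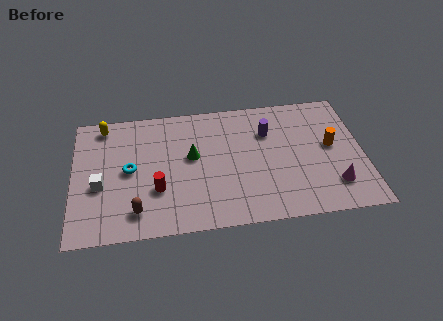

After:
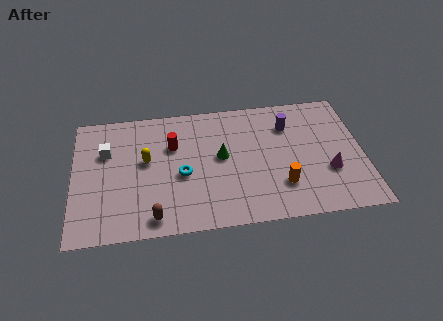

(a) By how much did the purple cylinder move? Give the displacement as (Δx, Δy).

(1.0, 0.3)

The purple cylinder was at about (9.4, 5.7) and moved to about (10.4, 6.0).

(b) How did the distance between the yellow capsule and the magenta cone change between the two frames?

-3.2

The distance was about 12.1 in the first image and 8.9 in the second, so they moved 3.2 units closer together.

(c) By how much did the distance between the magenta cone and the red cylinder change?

-0.6

The distance was about 8.4 in the first image and 7.8 in the second, so they moved 0.6 units closer together.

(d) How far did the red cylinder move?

2.8

The red cylinder moved from about (4.0, 2.7) to (4.8, 5.4), a distance of √(0.8² + 2.7²) ≈ 2.8.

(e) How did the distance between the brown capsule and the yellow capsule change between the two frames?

-2.2

They were about 5.8 units apart before and 3.6 after — 2.2 units closer together.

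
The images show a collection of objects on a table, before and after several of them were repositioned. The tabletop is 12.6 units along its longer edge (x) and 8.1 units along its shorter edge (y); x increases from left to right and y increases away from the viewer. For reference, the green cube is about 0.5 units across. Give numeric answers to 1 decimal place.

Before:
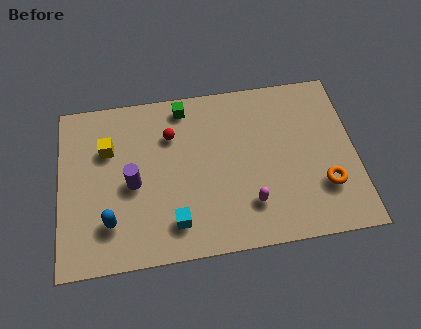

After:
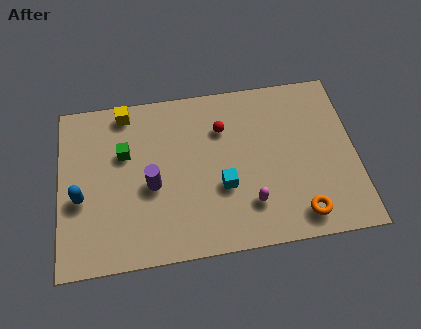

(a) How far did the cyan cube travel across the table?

2.5

From (4.8, 1.6) to (6.9, 3.0), the cyan cube covered √(2.1² + 1.4²) ≈ 2.5 units.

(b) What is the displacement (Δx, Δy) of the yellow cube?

(0.8, 1.7)

The yellow cube was at about (2.1, 5.5) and moved to about (2.9, 7.2).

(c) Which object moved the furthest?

the green cube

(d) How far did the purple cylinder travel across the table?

0.8

The purple cylinder moved from about (3.1, 3.7) to (3.9, 3.5), a distance of √(0.8² + 0.2²) ≈ 0.8.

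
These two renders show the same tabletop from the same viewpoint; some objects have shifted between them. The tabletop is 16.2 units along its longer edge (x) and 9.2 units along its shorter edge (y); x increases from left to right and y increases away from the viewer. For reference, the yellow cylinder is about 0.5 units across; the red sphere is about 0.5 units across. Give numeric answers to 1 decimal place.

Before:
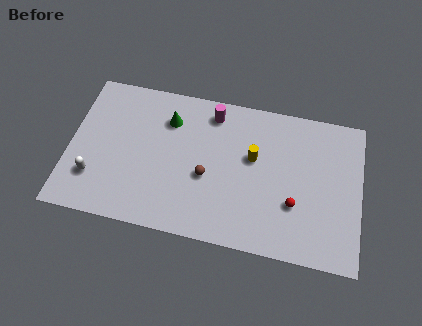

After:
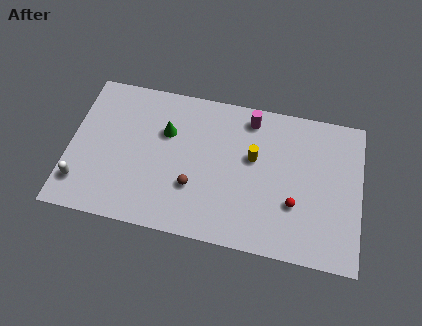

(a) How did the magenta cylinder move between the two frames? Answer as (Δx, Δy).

(2.1, 0.1)

The magenta cylinder was at about (7.8, 7.8) and moved to about (9.9, 7.9).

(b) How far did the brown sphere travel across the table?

1.1

The brown sphere was near (7.7, 3.8) before and (7.0, 3.0) after, so it travelled √(0.7² + 0.8²) ≈ 1.1 units.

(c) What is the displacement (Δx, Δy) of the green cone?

(-0.1, -0.8)

From the two frames, the green cone sits at roughly (5.4, 6.9) before and (5.3, 6.1) after.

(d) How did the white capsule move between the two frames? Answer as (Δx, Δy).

(-0.7, -0.5)

The white capsule was at about (1.5, 2.5) and moved to about (0.8, 2.0).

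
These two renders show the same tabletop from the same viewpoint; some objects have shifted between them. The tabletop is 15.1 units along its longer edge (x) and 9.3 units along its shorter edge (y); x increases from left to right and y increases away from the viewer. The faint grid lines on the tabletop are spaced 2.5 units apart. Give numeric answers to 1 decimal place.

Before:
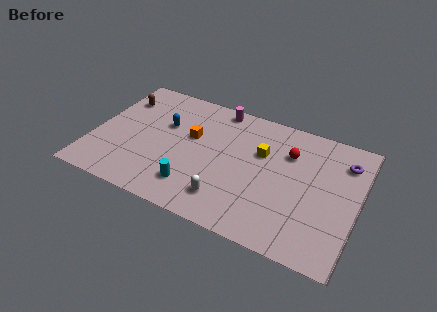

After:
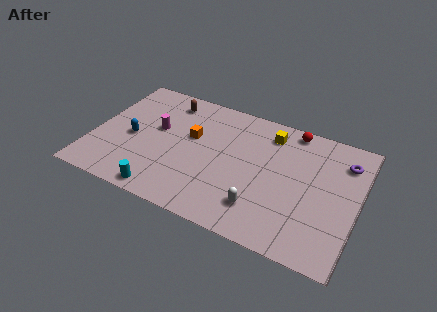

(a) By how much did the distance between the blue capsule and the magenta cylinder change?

-2.0

They were about 3.8 units apart before and 1.8 after — 2.0 units closer together.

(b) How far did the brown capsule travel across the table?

2.8

From (1.1, 7.0) to (3.8, 7.8), the brown capsule covered √(2.7² + 0.8²) ≈ 2.8 units.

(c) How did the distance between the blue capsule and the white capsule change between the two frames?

+2.3

Before: roughly 5.7 units apart; after: 8.0. That's 2.3 units further apart.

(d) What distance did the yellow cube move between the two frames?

1.6

From (9.5, 6.0) to (9.8, 7.6), the yellow cube covered √(0.3² + 1.6²) ≈ 1.6 units.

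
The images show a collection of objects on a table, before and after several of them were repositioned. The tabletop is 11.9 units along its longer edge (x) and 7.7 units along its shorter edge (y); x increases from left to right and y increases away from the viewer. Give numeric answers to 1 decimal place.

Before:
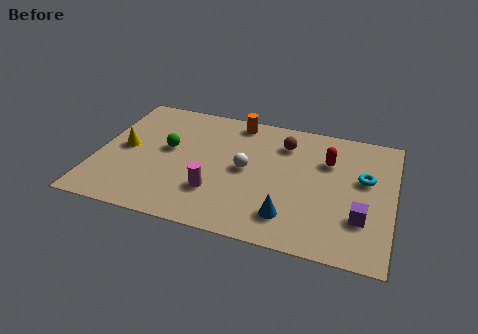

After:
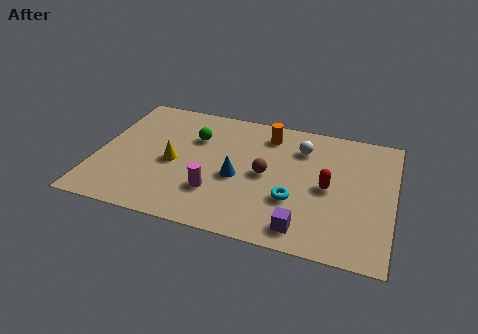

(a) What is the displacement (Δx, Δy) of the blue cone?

(-2.2, 1.7)

From the two frames, the blue cone sits at roughly (7.9, 1.6) before and (5.7, 3.3) after.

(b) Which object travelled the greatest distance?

the cyan torus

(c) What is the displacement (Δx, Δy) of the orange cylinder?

(1.3, -0.5)

The orange cylinder started near (5.4, 6.8) and ended near (6.7, 6.3).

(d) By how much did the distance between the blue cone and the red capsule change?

-0.3

The distance was about 3.9 in the first image and 3.6 in the second, so they moved 0.3 units closer together.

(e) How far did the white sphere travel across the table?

2.8

From (6.0, 3.9) to (8.1, 5.8), the white sphere covered √(2.1² + 1.9²) ≈ 2.8 units.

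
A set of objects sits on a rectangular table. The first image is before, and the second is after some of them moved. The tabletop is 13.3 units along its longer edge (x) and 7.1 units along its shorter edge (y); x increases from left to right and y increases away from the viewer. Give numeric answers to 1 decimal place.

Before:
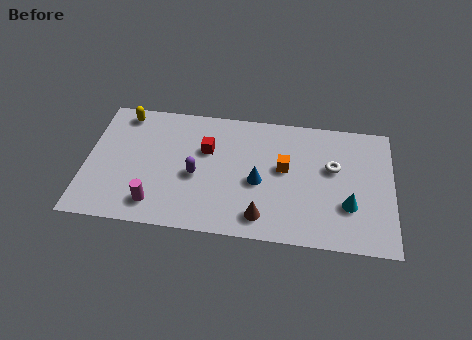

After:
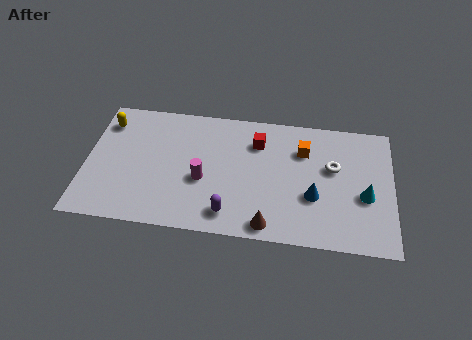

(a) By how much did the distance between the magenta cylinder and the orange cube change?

-1.3

They were about 6.1 units apart before and 4.8 after — 1.3 units closer together.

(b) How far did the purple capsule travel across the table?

2.4

The purple capsule was near (4.8, 3.1) before and (6.3, 1.2) after, so it travelled √(1.5² + 1.9²) ≈ 2.4 units.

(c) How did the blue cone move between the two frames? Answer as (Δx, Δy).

(2.4, -0.5)

From the two frames, the blue cone sits at roughly (7.5, 3.1) before and (9.9, 2.6) after.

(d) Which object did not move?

the white torus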